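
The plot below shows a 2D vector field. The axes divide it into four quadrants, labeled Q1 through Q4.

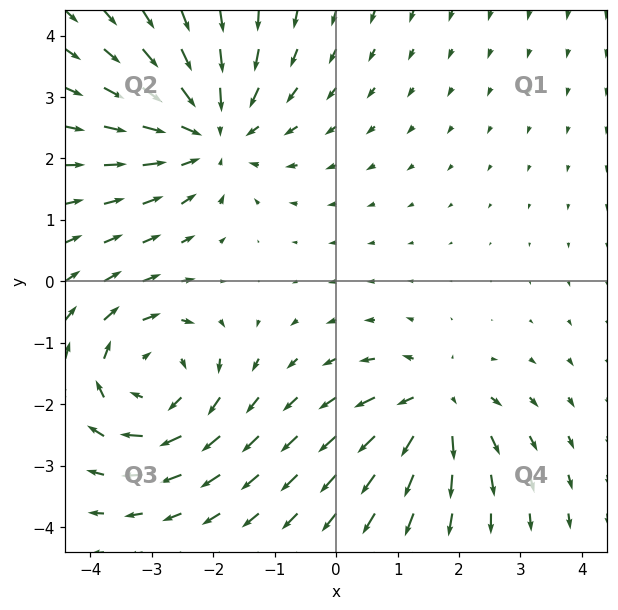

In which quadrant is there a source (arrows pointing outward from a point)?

The source sits at approximately (1.6, -2.0), which lies in quadrant Q4. The divergence there is about +4, positive as expected for a source.

Q4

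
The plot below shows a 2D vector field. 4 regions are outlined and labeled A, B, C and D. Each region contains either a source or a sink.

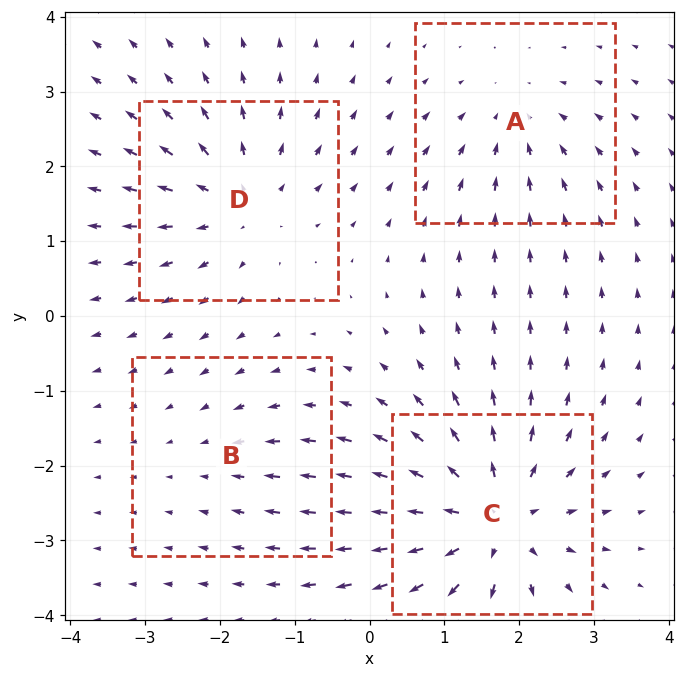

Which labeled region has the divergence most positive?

Divergence at each region's feature centre — A: about -3, B: about -2, C: about +7, D: about +5. Region C is most positive.

C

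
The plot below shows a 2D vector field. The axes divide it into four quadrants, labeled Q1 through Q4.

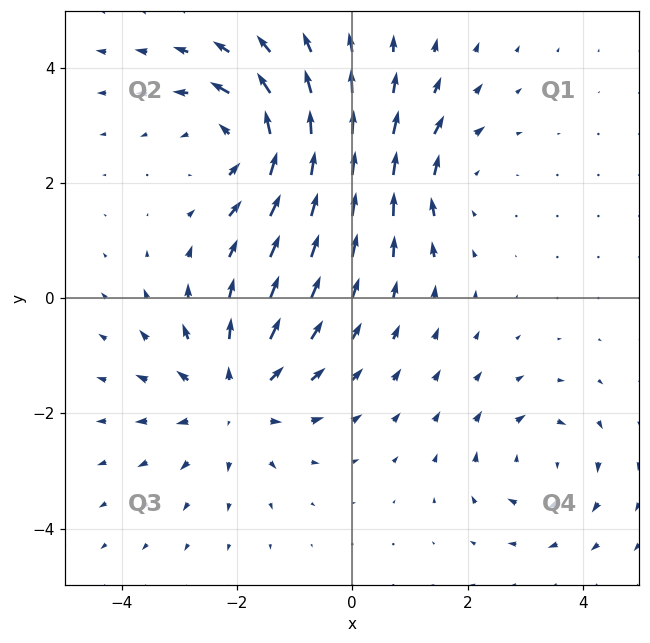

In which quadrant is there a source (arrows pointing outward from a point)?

The source sits at approximately (-2.0, -1.7), which lies in quadrant Q3. The divergence there is about +4, positive as expected for a source.

Q3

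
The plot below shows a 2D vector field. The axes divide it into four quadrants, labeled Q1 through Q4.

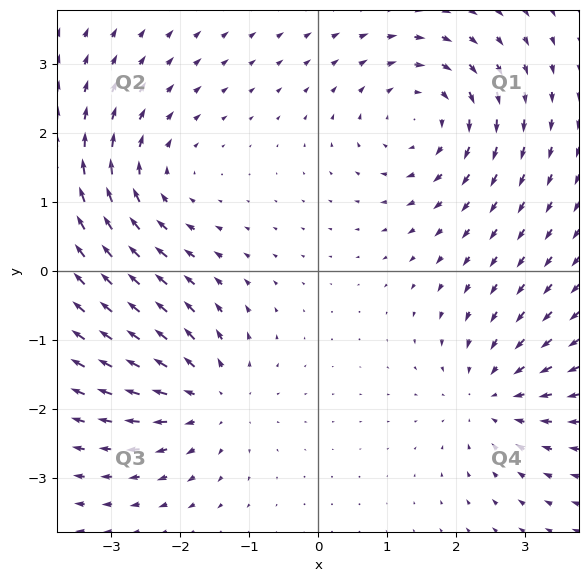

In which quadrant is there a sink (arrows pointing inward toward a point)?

Q4

The sink sits at approximately (2.5, -1.8), which lies in quadrant Q4. The divergence there is about -4, negative as expected for a sink.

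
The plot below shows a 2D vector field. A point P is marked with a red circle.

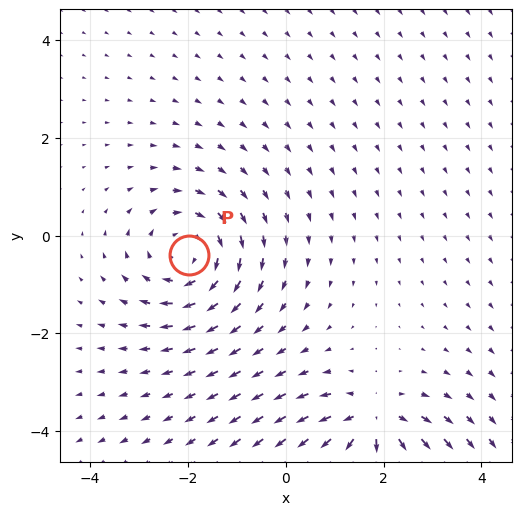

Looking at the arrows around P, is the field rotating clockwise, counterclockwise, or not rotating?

clockwise

Near P at (-2.0, -0.4) the arrows circulate clockwise. The curl (z-component) there is about -3; negative curl means clockwise rotation.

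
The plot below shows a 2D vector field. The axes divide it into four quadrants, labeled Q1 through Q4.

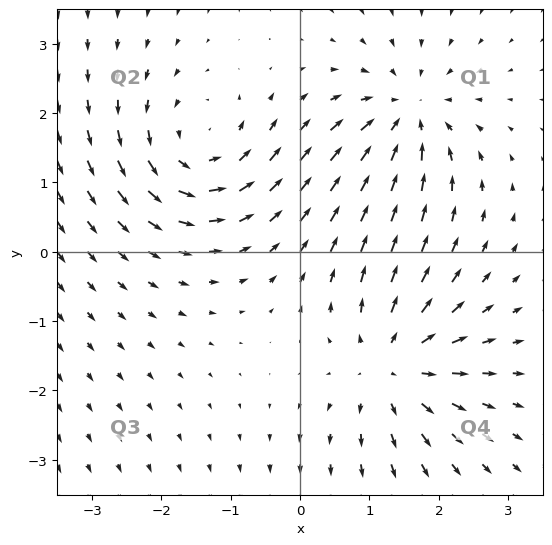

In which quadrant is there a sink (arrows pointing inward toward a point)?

Q1

The sink sits at approximately (1.5, 2.0), which lies in quadrant Q1. The divergence there is about -4, negative as expected for a sink.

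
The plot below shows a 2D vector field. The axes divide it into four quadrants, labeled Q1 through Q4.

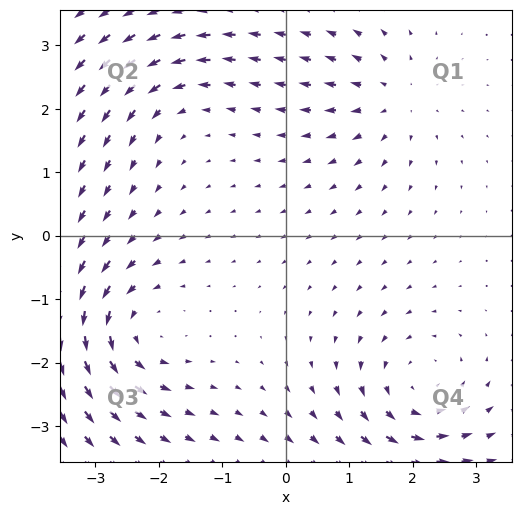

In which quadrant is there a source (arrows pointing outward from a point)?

The source sits at approximately (1.7, 2.2), which lies in quadrant Q1. The divergence there is about +4, positive as expected for a source.

Q1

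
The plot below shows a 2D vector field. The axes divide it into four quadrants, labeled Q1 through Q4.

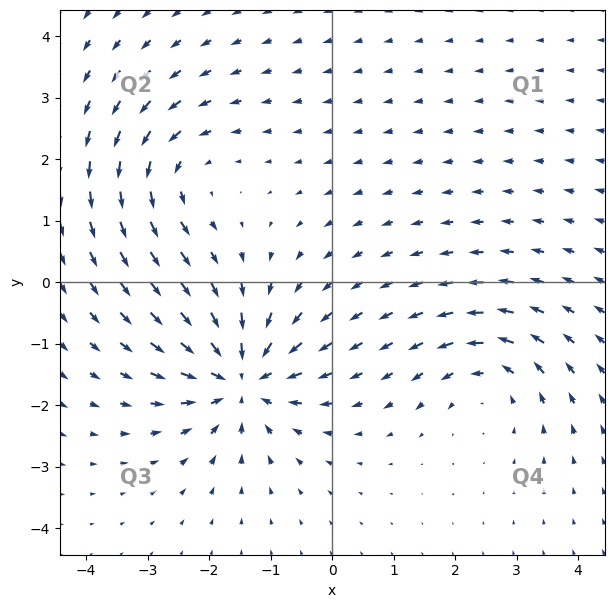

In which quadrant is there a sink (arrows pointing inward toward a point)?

The sink sits at approximately (-1.5, -1.6), which lies in quadrant Q3. The divergence there is about -6, negative as expected for a sink.

Q3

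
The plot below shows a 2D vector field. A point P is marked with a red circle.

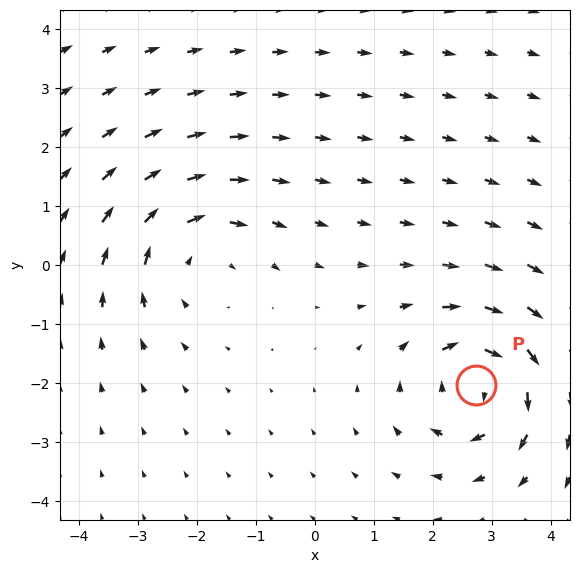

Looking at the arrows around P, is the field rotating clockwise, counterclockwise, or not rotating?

clockwise

Near P at (2.7, -2.0) the arrows circulate clockwise. The curl (z-component) there is about -4; negative curl means clockwise rotation.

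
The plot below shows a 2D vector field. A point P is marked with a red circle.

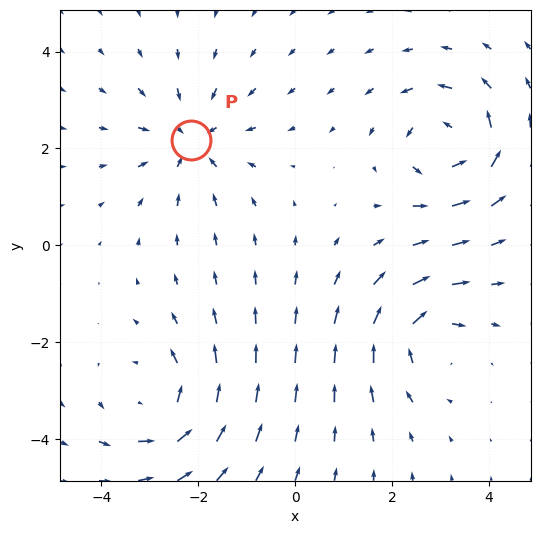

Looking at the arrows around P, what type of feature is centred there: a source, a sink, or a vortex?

At P (-2.1, 2.2) the arrows converge inward. Divergence about -4, curl ≈0 — negative divergence with near-zero curl is a sink.

sink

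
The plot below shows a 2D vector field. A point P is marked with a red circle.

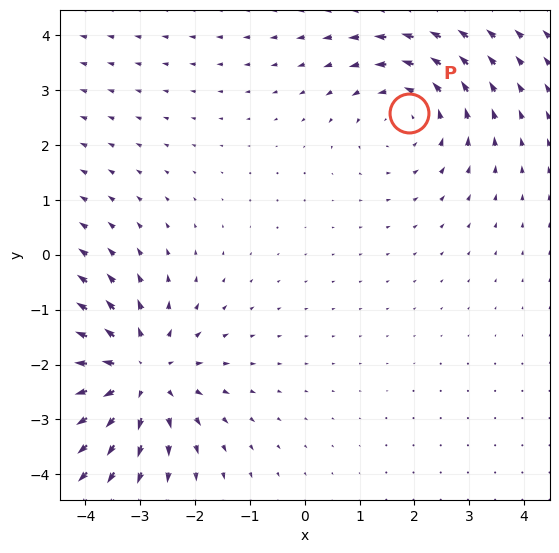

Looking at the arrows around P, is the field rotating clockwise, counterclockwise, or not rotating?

Near P at (1.9, 2.6) the arrows circulate counterclockwise. The curl (z-component) there is about +3; positive curl means counterclockwise rotation.

counterclockwise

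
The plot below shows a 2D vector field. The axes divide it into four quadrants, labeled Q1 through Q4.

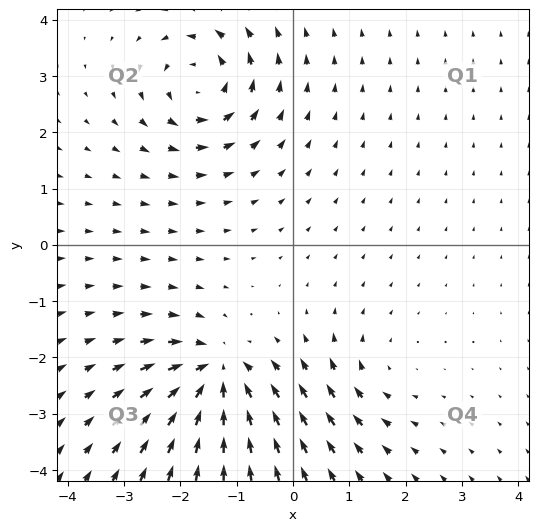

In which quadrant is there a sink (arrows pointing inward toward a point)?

Q3

The sink sits at approximately (-1.4, -2.3), which lies in quadrant Q3. The divergence there is about -7, negative as expected for a sink.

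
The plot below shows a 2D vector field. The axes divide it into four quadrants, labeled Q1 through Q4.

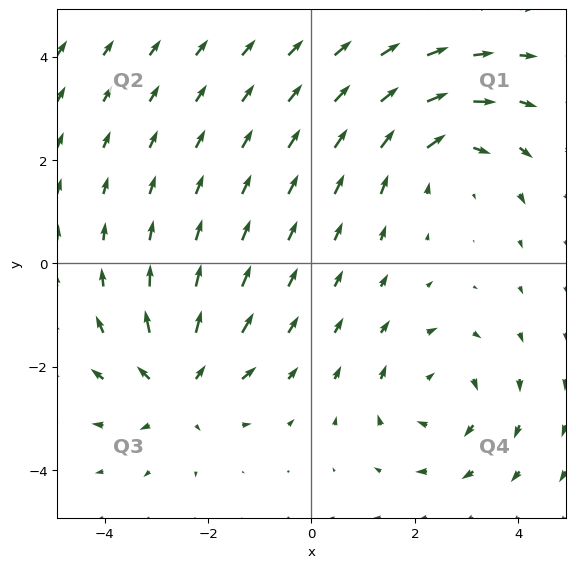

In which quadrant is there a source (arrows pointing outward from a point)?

The source sits at approximately (-2.6, -2.4), which lies in quadrant Q3. The divergence there is about +5, positive as expected for a source.

Q3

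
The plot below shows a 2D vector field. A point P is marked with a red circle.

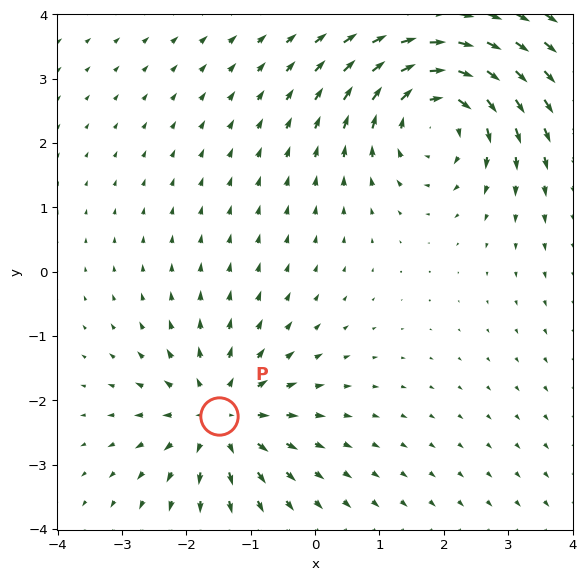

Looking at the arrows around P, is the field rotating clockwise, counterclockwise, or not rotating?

Near P at (-1.5, -2.2) the arrows show no circulation. The curl there is ≈0.

not rotating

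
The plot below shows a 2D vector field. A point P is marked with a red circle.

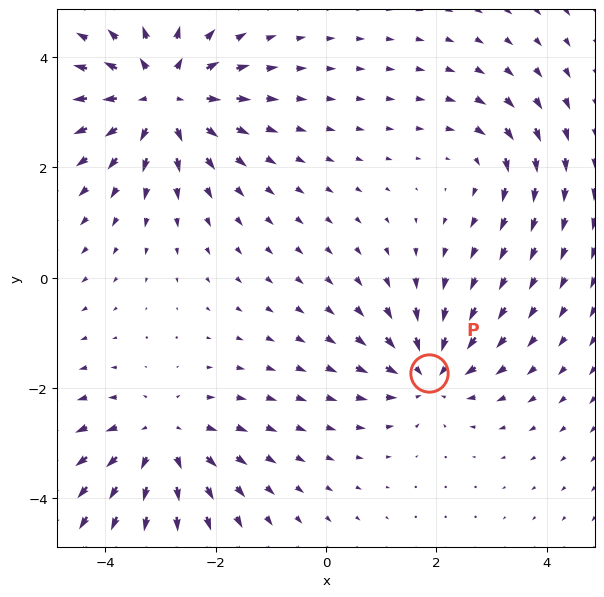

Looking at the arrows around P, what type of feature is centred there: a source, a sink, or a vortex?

sink

At P (1.9, -1.7) the arrows converge inward. Divergence about -4, curl ≈0 — negative divergence with near-zero curl is a sink.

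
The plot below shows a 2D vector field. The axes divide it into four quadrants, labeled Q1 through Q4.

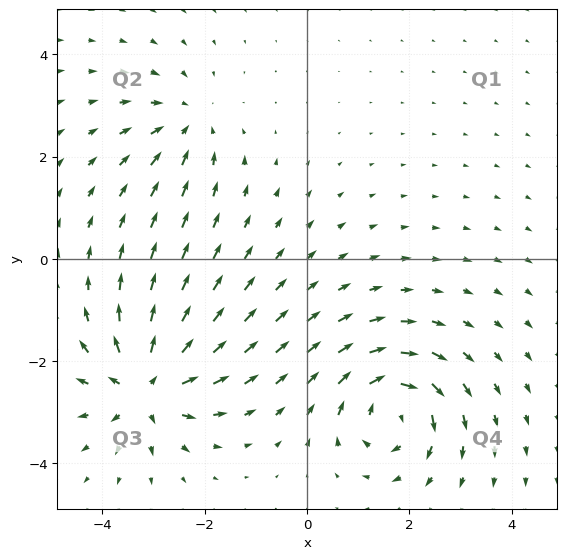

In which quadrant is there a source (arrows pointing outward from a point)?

Q3

The source sits at approximately (-3.2, -2.5), which lies in quadrant Q3. The divergence there is about +6, positive as expected for a source.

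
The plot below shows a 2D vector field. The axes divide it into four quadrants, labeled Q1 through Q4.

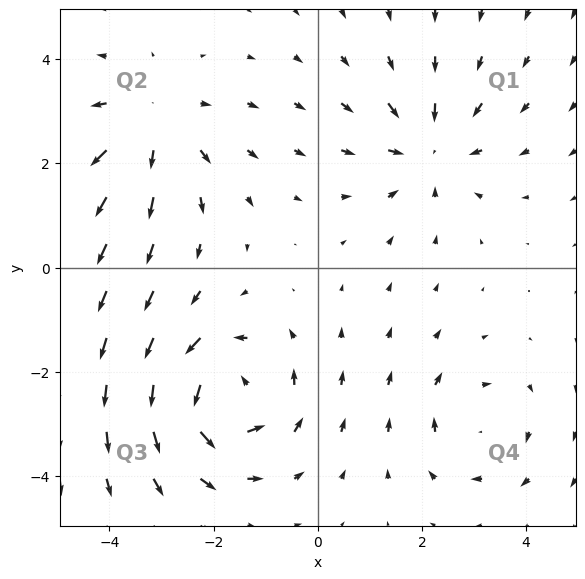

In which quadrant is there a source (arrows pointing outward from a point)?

The source sits at approximately (-3.2, 2.7), which lies in quadrant Q2. The divergence there is about +3, positive as expected for a source.

Q2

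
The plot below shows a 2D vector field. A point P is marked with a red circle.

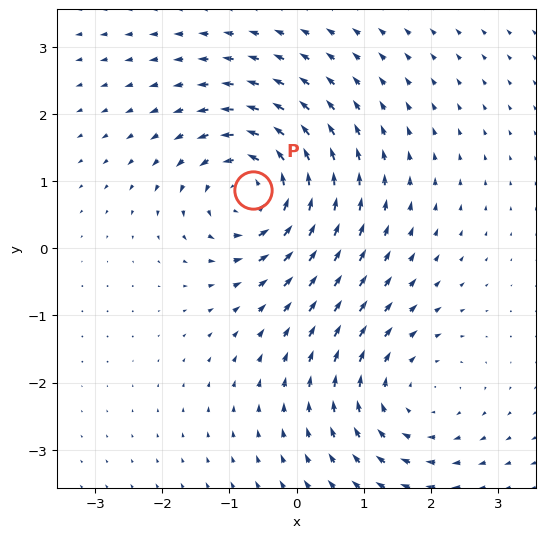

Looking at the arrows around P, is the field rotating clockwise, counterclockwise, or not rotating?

Near P at (-0.6, 0.9) the arrows circulate counterclockwise. The curl (z-component) there is about +6; positive curl means counterclockwise rotation.

counterclockwise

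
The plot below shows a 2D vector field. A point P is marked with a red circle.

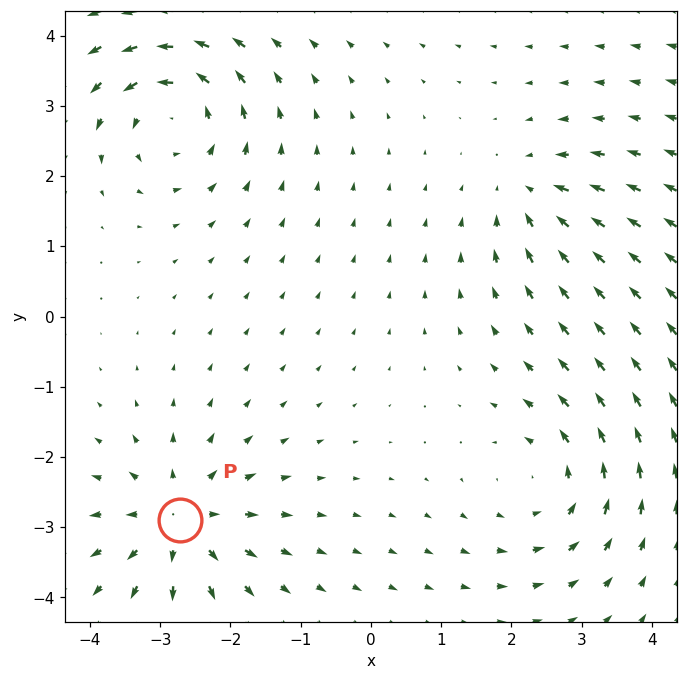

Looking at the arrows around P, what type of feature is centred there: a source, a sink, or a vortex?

source

At P (-2.7, -2.9) the arrows spread outward. Divergence about +5, curl ≈0 — positive divergence with near-zero curl is a source.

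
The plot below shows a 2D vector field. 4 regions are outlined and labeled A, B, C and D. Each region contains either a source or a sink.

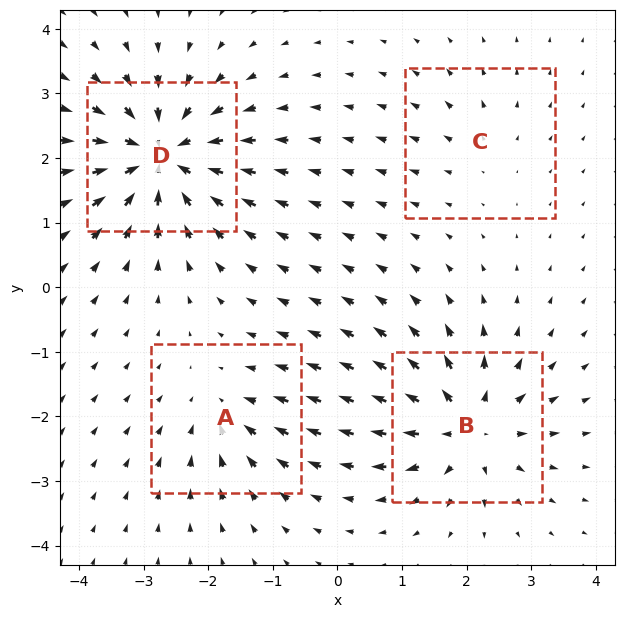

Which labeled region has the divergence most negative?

D

Divergence at each region's feature centre — A: about -4, B: about +7, C: about +2, D: about -8. Region D is most negative.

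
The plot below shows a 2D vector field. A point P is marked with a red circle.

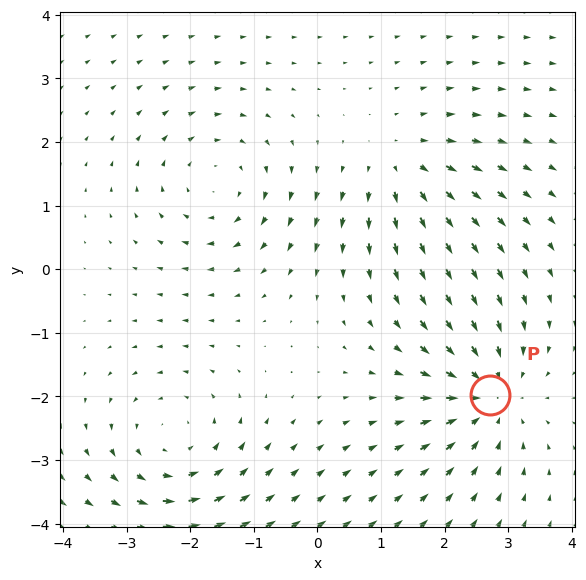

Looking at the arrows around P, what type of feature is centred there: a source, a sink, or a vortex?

At P (2.7, -2.0) the arrows converge inward. Divergence about -4, curl ≈0 — negative divergence with near-zero curl is a sink.

sink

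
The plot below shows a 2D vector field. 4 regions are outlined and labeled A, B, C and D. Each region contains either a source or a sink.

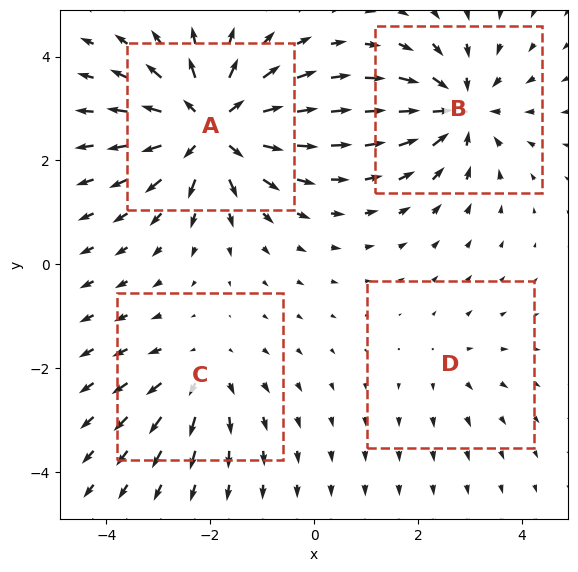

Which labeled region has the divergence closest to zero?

Divergence at each region's feature centre — A: about +7, B: about -5, C: about +3, D: about +2. Region D is closest to zero.

D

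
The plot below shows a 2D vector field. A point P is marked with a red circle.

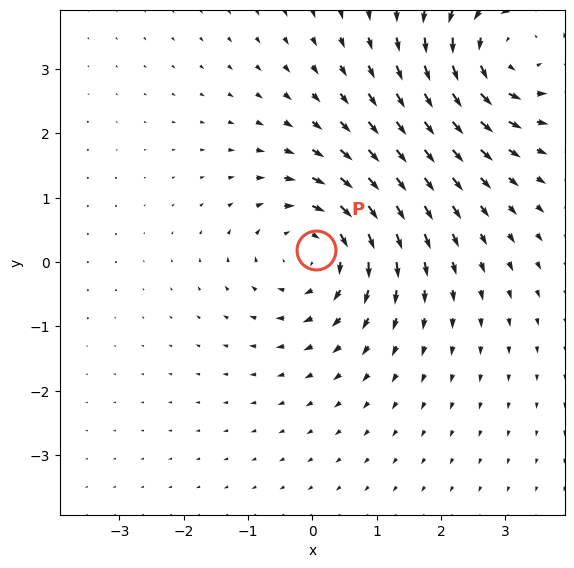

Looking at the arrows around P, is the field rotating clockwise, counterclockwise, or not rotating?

clockwise

Near P at (0.1, 0.2) the arrows circulate clockwise. The curl (z-component) there is about -4; negative curl means clockwise rotation.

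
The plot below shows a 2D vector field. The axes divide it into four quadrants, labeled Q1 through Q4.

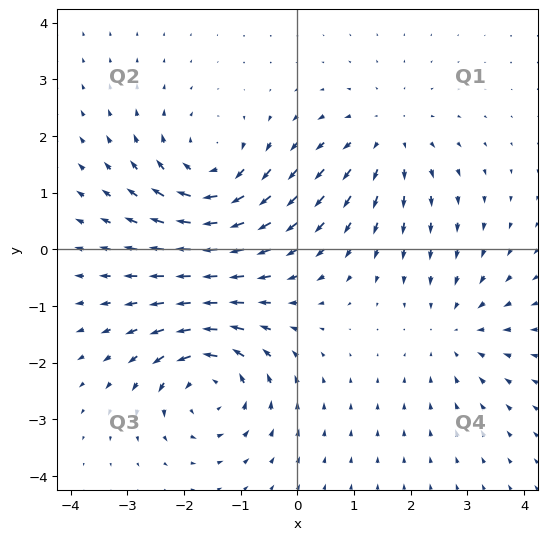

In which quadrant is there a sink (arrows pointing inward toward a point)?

The sink sits at approximately (2.8, -1.4), which lies in quadrant Q4. The divergence there is about -3, negative as expected for a sink.

Q4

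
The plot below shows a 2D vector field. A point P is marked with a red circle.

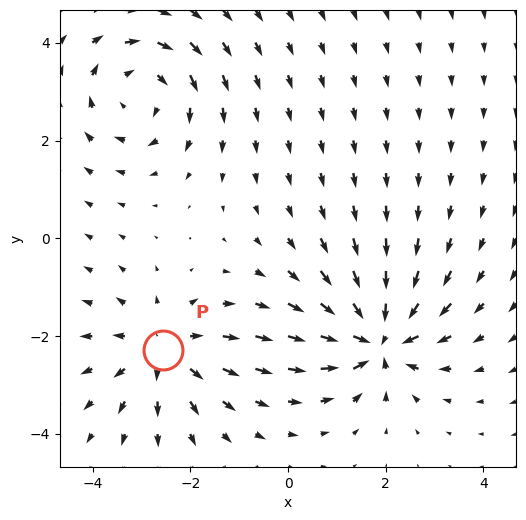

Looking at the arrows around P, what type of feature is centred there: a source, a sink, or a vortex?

source

At P (-2.6, -2.3) the arrows spread outward. Divergence about +4, curl ≈0 — positive divergence with near-zero curl is a source.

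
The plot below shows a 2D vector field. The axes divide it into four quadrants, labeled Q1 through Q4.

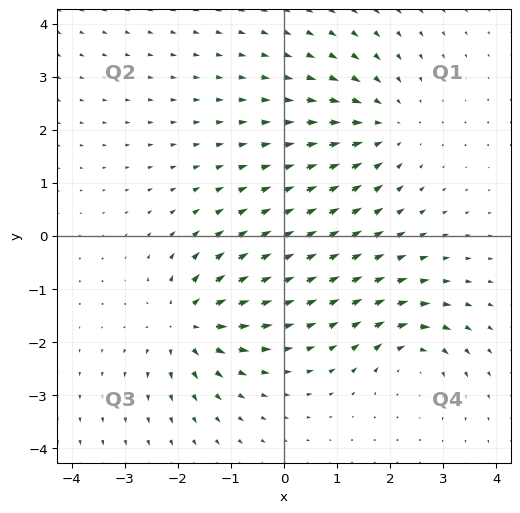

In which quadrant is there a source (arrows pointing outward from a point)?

Q3

The source sits at approximately (-1.8, -1.7), which lies in quadrant Q3. The divergence there is about +5, positive as expected for a source.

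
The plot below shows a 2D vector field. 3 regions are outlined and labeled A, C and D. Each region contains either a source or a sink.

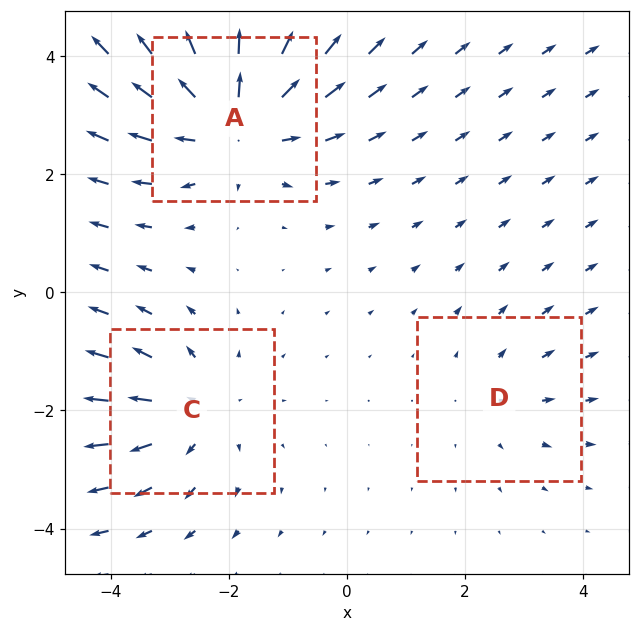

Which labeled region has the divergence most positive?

Divergence at each region's feature centre — A: about +5, C: about +3, D: about +2. Region A is most positive.

A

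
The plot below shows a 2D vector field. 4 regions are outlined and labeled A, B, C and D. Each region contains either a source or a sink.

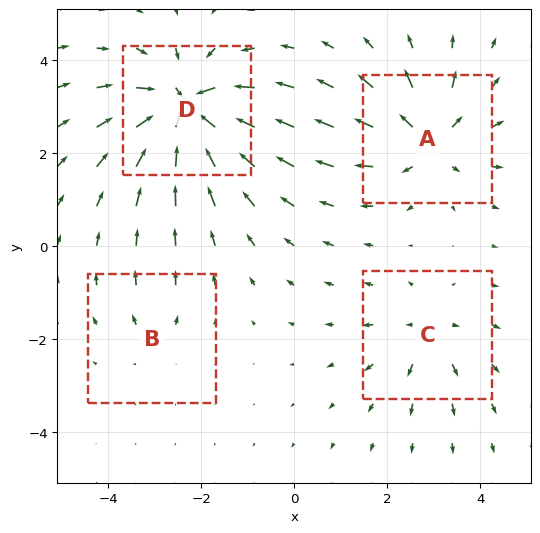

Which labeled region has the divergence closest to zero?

Divergence at each region's feature centre — A: about +6, B: about +2, C: about +4, D: about -8. Region B is closest to zero.

B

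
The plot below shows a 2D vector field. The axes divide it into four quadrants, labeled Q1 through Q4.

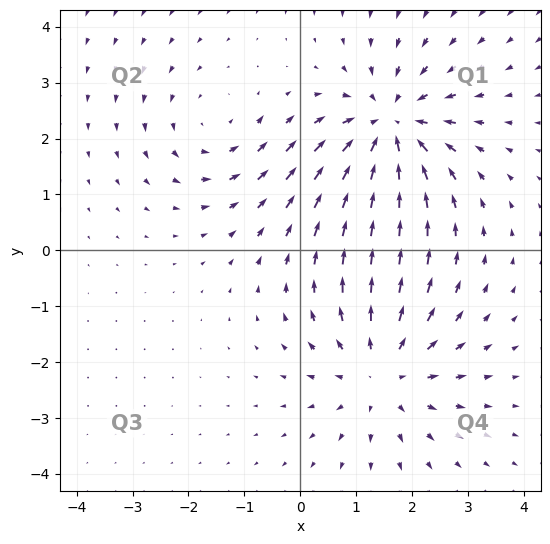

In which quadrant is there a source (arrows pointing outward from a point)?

The source sits at approximately (1.5, -2.2), which lies in quadrant Q4. The divergence there is about +3, positive as expected for a source.

Q4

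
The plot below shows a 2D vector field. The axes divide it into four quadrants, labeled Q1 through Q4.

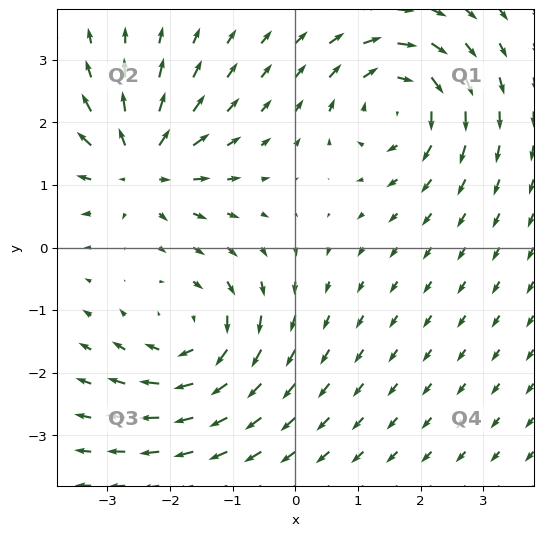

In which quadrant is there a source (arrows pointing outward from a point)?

The source sits at approximately (-2.5, 1.3), which lies in quadrant Q2. The divergence there is about +6, positive as expected for a source.

Q2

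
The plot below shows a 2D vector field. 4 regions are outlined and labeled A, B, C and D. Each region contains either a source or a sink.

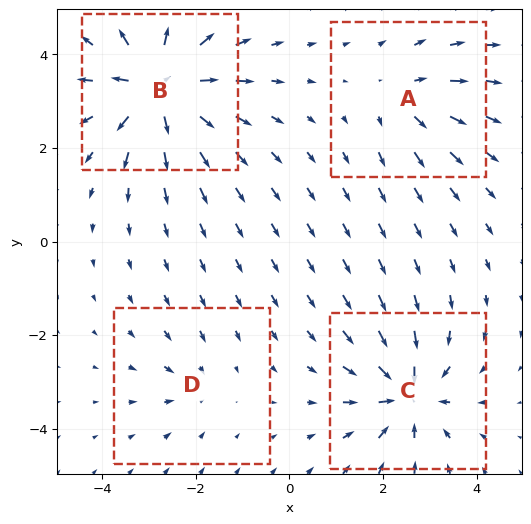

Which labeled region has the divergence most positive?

Divergence at each region's feature centre — A: about +4, B: about +8, C: about -6, D: about -3. Region B is most positive.

B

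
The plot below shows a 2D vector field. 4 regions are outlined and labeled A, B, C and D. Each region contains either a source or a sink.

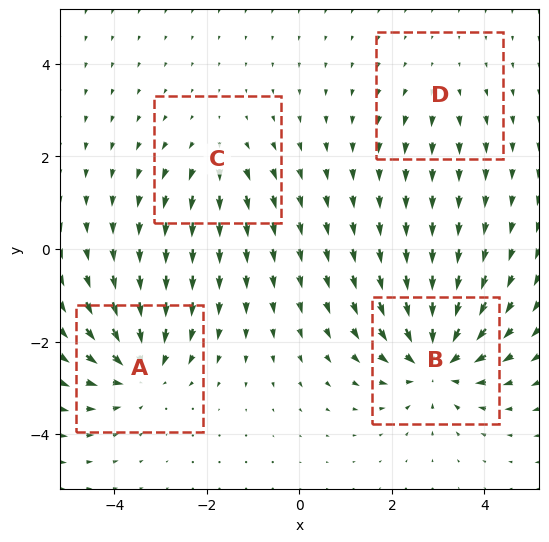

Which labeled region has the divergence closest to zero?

Divergence at each region's feature centre — A: about -5, B: about -6, C: about +3, D: about +2. Region D is closest to zero.

D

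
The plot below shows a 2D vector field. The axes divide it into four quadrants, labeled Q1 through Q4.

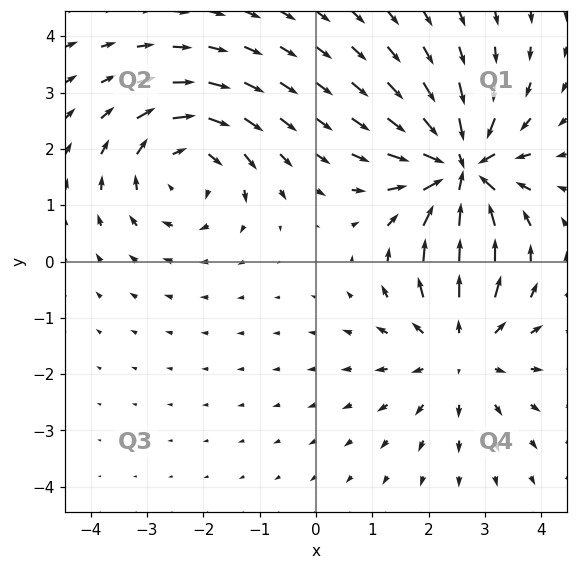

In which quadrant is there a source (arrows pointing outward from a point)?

The source sits at approximately (2.6, -1.5), which lies in quadrant Q4. The divergence there is about +3, positive as expected for a source.

Q4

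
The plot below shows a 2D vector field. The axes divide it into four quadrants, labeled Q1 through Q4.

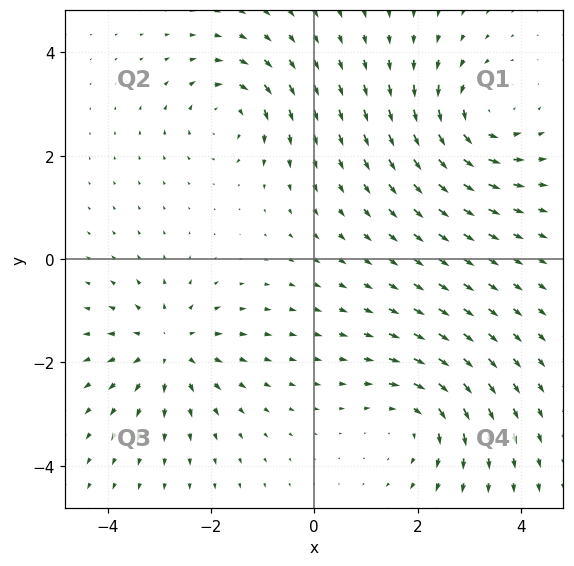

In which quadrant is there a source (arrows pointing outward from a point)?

The source sits at approximately (-2.8, -1.7), which lies in quadrant Q3. The divergence there is about +4, positive as expected for a source.

Q3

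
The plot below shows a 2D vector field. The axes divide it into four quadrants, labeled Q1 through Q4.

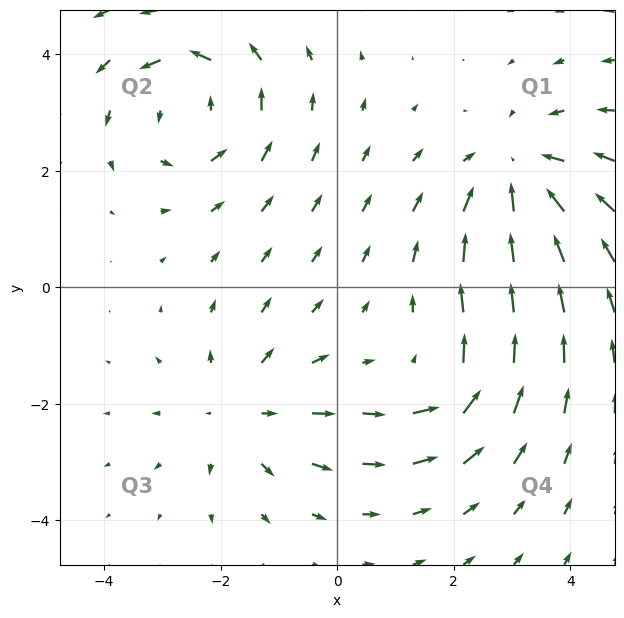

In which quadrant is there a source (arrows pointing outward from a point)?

Q3

The source sits at approximately (-1.6, -2.1), which lies in quadrant Q3. The divergence there is about +3, positive as expected for a source.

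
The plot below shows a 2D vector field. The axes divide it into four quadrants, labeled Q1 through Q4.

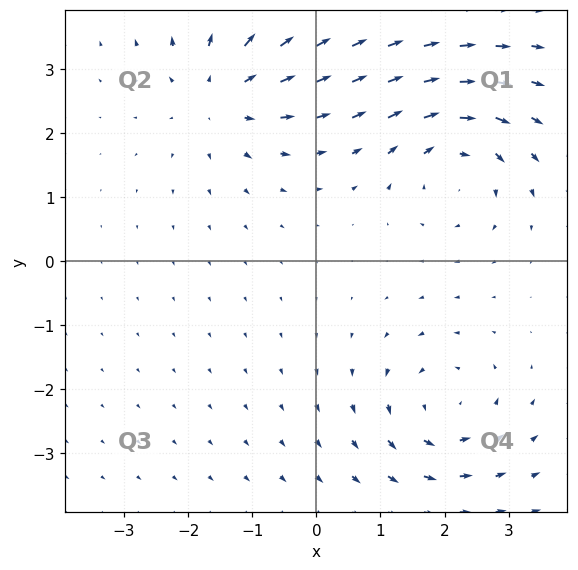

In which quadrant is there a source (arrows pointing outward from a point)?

Q2

The source sits at approximately (-1.5, 2.6), which lies in quadrant Q2. The divergence there is about +4, positive as expected for a source.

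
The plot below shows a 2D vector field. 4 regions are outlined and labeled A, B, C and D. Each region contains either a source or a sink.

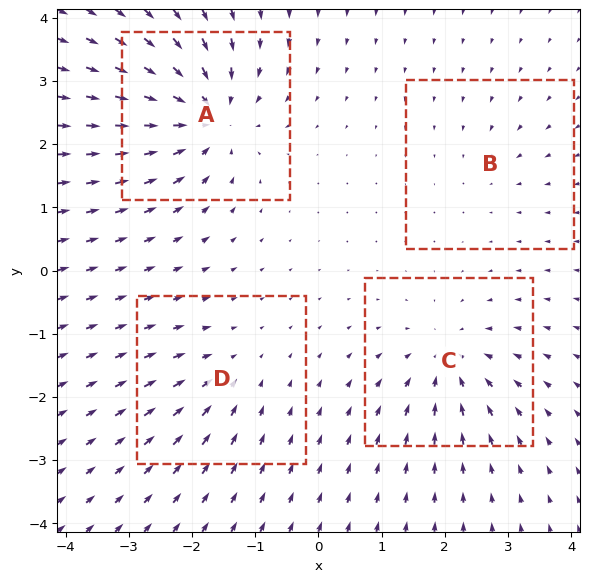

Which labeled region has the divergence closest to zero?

Divergence at each region's feature centre — A: about -8, B: about -2, C: about -6, D: about -4. Region B is closest to zero.

B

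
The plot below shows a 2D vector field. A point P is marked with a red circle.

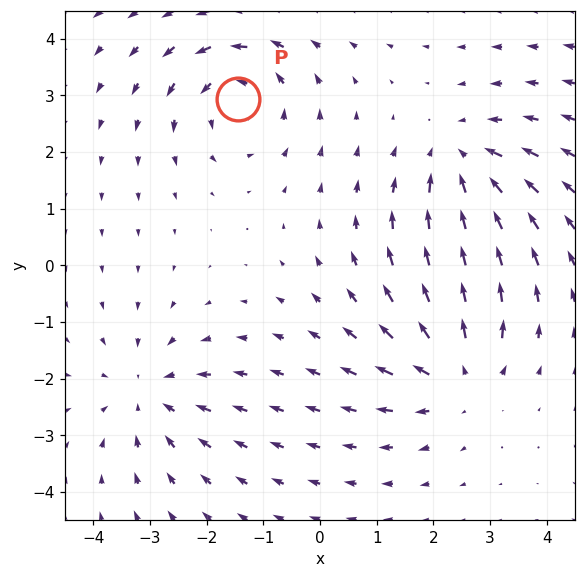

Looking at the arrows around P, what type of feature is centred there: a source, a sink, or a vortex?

vortex

At P (-1.5, 2.9) the arrows circulate counterclockwise. Divergence ≈0, curl about +5 — near-zero divergence with nonzero curl is a vortex.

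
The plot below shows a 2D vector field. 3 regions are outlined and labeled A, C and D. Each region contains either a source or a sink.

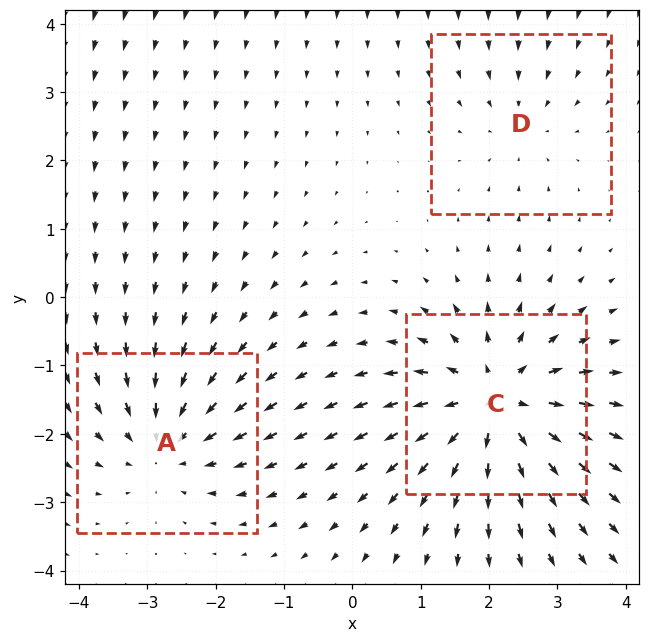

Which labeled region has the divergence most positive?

C

Divergence at each region's feature centre — A: about -4, C: about +5, D: about -2. Region C is most positive.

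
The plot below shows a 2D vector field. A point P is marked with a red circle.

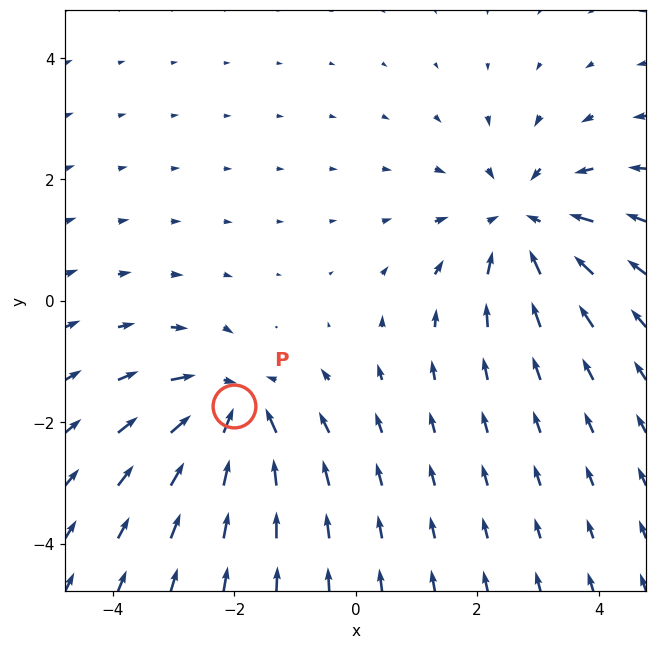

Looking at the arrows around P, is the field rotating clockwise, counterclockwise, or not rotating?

Near P at (-2.0, -1.7) the arrows show no circulation. The curl there is ≈0.

not rotating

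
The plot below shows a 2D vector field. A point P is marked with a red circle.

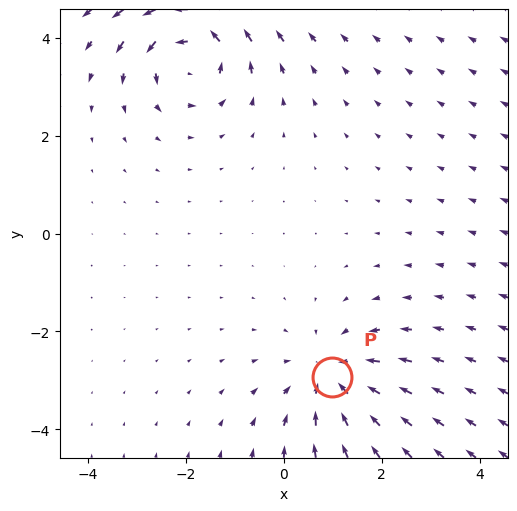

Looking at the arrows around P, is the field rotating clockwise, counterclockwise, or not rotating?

not rotating

Near P at (1.0, -2.9) the arrows show no circulation. The curl there is ≈0.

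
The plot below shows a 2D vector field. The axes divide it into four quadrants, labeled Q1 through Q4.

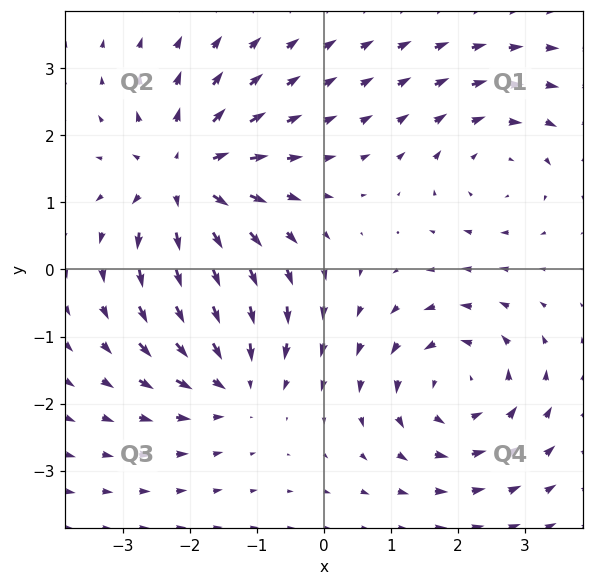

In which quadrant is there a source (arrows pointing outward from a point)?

Q2

The source sits at approximately (-2.1, 1.3), which lies in quadrant Q2. The divergence there is about +5, positive as expected for a source.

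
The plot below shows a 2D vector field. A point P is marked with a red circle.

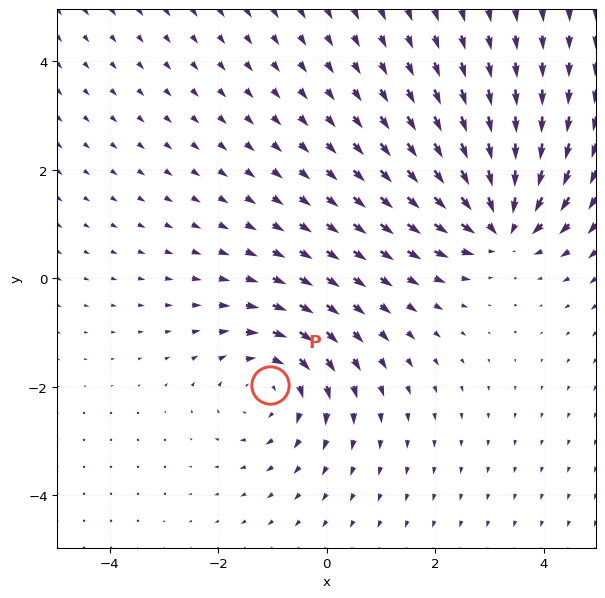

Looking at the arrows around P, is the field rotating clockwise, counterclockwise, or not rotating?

Near P at (-1.0, -2.0) the arrows circulate clockwise. The curl (z-component) there is about -3; negative curl means clockwise rotation.

clockwise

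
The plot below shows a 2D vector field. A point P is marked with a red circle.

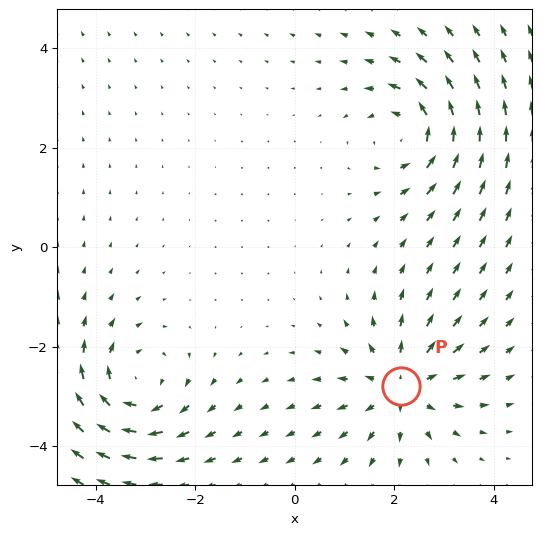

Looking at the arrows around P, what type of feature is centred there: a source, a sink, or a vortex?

source

At P (2.1, -2.8) the arrows spread outward. Divergence about +4, curl ≈0 — positive divergence with near-zero curl is a source.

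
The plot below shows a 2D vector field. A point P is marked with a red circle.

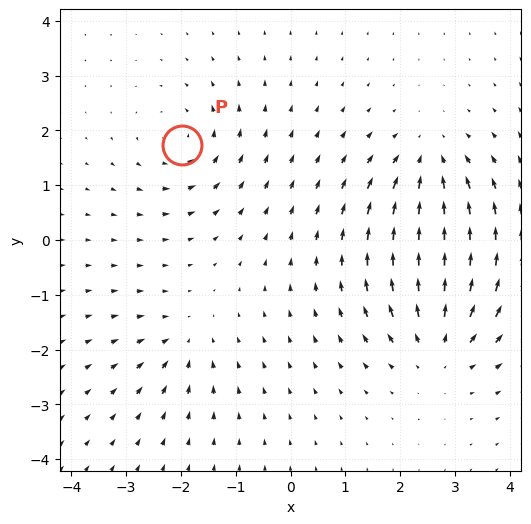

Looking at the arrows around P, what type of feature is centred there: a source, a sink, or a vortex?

At P (-2.0, 1.7) the arrows circulate counterclockwise. Divergence ≈0, curl about +4 — near-zero divergence with nonzero curl is a vortex.

vortex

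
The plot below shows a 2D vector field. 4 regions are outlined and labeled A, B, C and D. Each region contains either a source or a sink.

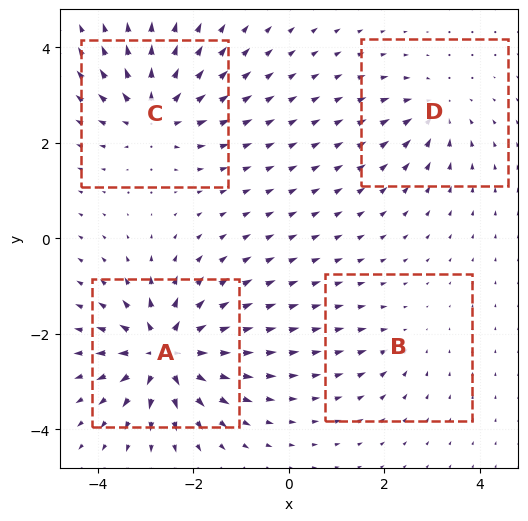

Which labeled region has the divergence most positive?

Divergence at each region's feature centre — A: about +9, B: about -2, C: about +6, D: about -4. Region A is most positive.

A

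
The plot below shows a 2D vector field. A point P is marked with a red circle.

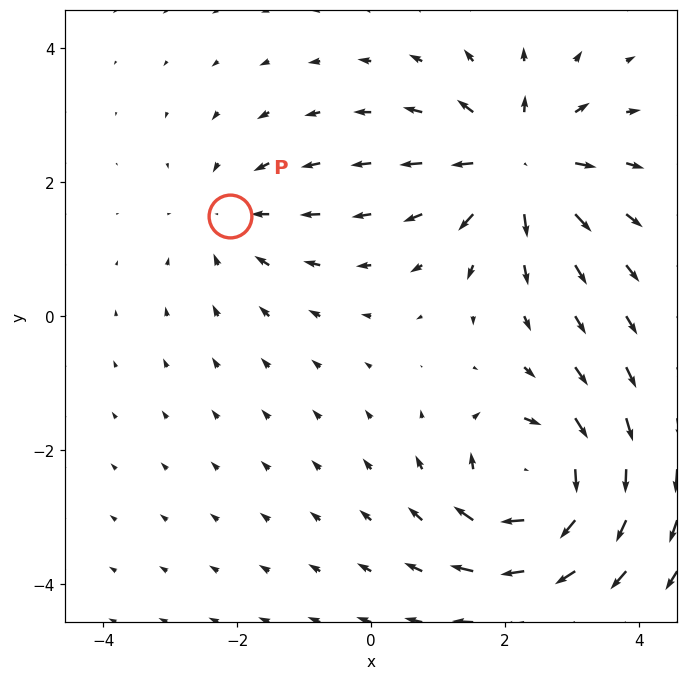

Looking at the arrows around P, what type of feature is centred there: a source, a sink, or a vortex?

At P (-2.1, 1.5) the arrows converge inward. Divergence about -3, curl ≈0 — negative divergence with near-zero curl is a sink.

sink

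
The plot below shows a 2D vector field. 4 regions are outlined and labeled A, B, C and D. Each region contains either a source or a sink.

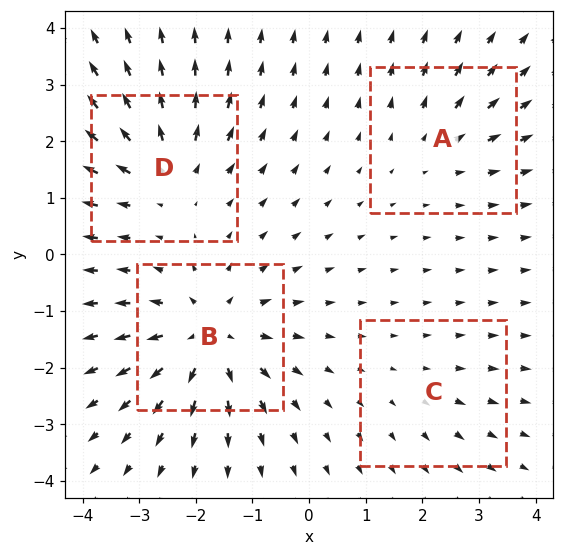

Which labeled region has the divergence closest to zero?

Divergence at each region's feature centre — A: about +3, B: about +7, C: about +2, D: about +5. Region C is closest to zero.

C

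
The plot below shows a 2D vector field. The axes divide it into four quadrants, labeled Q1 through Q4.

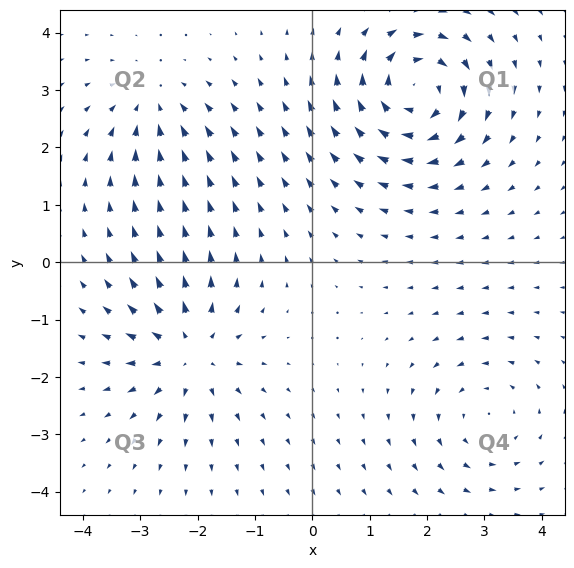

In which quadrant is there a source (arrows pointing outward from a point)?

The source sits at approximately (-2.1, -1.6), which lies in quadrant Q3. The divergence there is about +5, positive as expected for a source.

Q3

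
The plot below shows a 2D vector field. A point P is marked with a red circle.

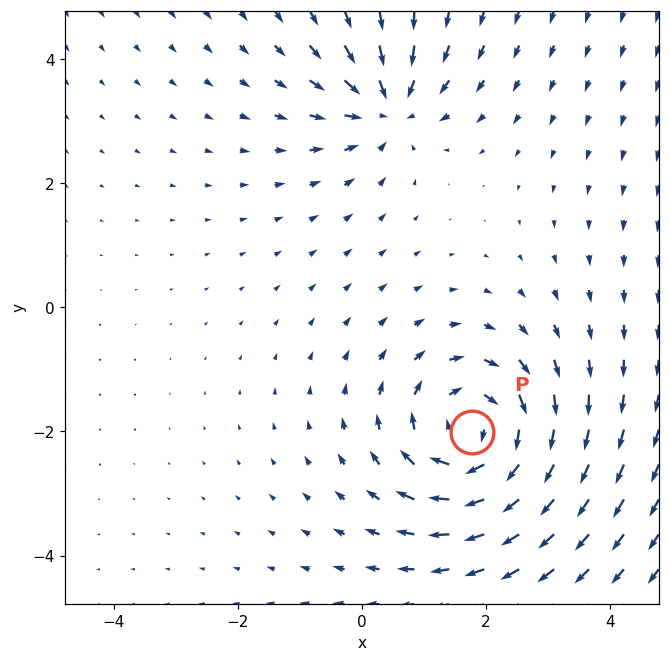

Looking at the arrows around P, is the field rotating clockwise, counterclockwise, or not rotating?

clockwise

Near P at (1.8, -2.0) the arrows circulate clockwise. The curl (z-component) there is about -5; negative curl means clockwise rotation.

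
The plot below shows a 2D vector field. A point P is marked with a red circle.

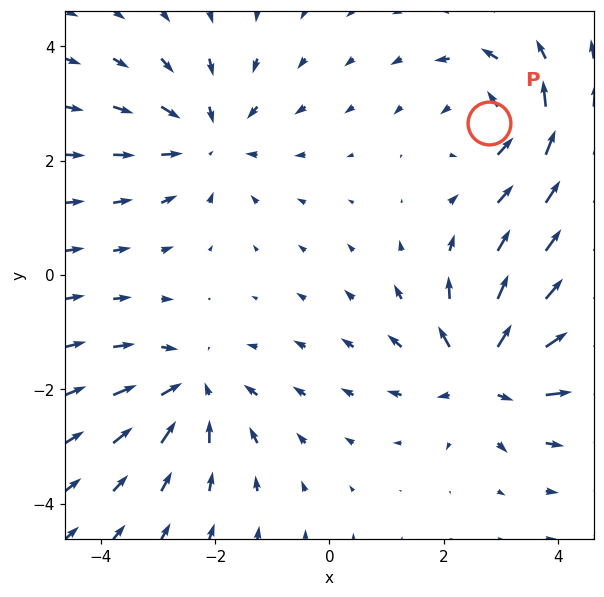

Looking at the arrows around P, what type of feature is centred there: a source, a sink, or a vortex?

At P (2.8, 2.7) the arrows circulate counterclockwise. Divergence ≈0, curl about +5 — near-zero divergence with nonzero curl is a vortex.

vortex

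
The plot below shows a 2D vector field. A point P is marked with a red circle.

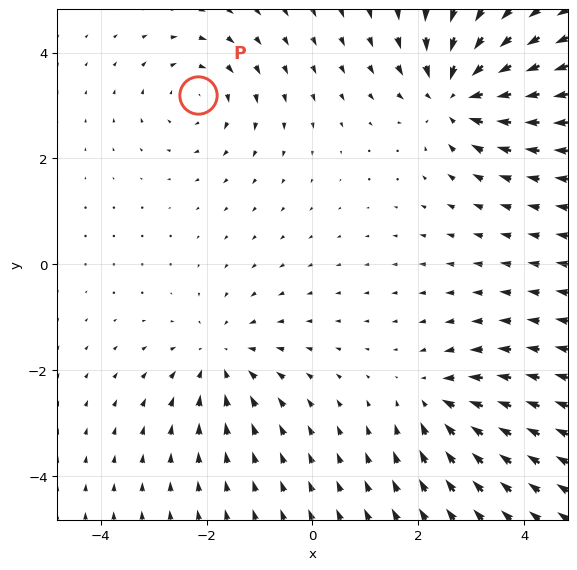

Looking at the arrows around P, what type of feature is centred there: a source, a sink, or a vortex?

vortex

At P (-2.2, 3.2) the arrows circulate clockwise. Divergence ≈0, curl about -3 — near-zero divergence with nonzero curl is a vortex.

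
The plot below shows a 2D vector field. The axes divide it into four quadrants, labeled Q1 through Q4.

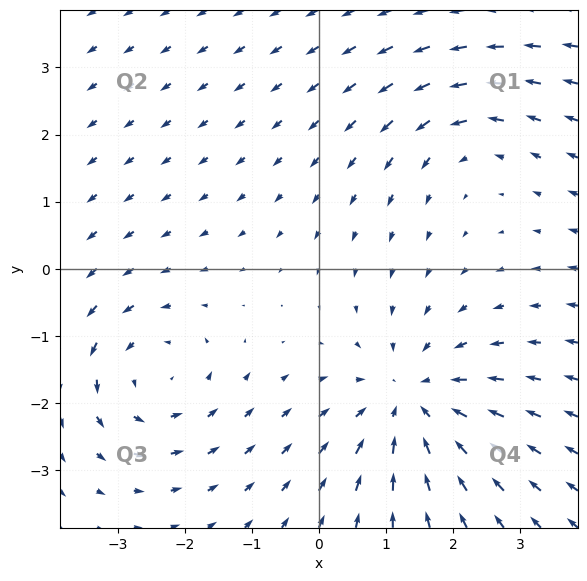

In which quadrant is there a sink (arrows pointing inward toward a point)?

Q4

The sink sits at approximately (1.4, -2.0), which lies in quadrant Q4. The divergence there is about -4, negative as expected for a sink.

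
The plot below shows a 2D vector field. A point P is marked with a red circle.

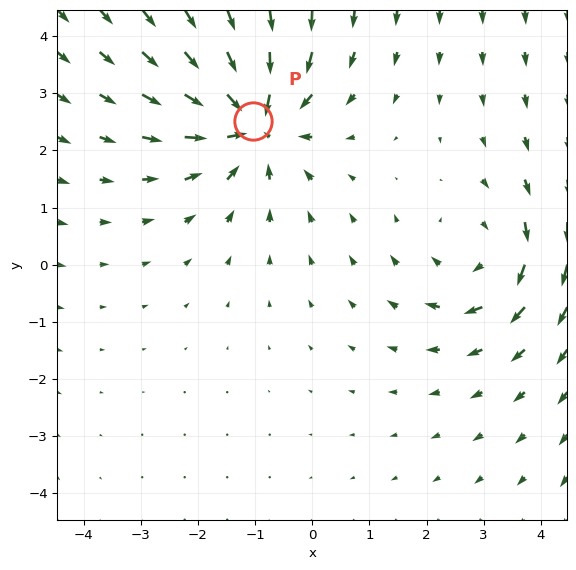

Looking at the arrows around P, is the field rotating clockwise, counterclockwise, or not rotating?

not rotating

Near P at (-1.0, 2.5) the arrows show no circulation. The curl there is ≈0.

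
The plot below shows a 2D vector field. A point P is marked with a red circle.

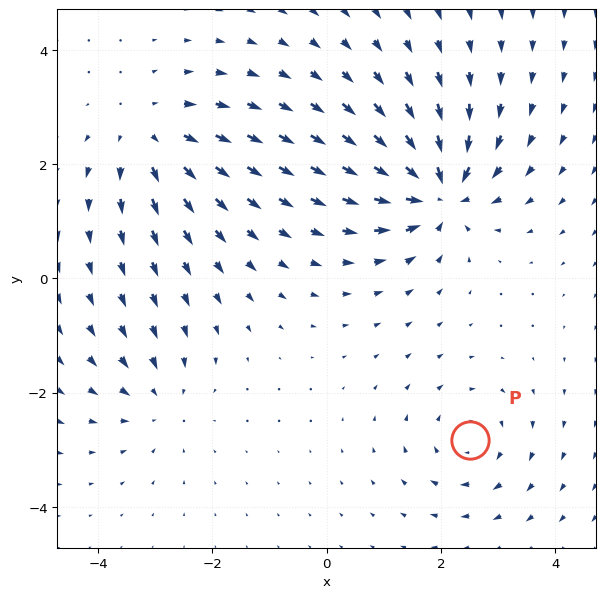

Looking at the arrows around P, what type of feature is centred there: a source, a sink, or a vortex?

At P (2.5, -2.8) the arrows circulate clockwise. Divergence ≈0, curl about -3 — near-zero divergence with nonzero curl is a vortex.

vortex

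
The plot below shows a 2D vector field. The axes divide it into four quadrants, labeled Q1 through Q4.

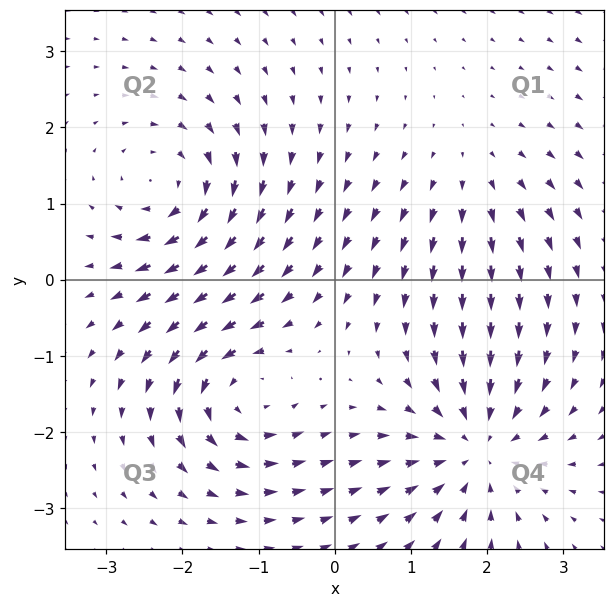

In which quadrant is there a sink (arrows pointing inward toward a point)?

The sink sits at approximately (1.9, -2.2), which lies in quadrant Q4. The divergence there is about -5, negative as expected for a sink.

Q4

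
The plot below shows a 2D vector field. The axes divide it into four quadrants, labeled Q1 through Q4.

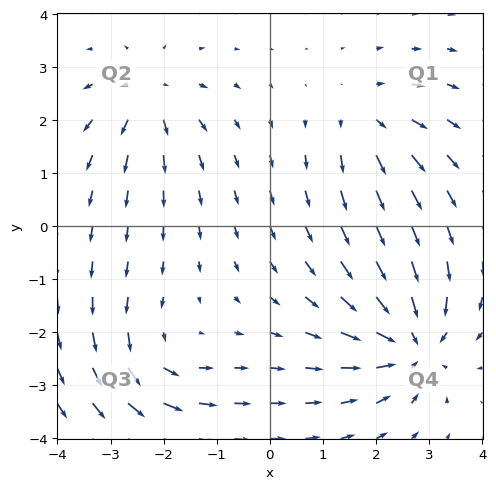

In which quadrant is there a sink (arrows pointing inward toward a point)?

Q4

The sink sits at approximately (2.7, -2.2), which lies in quadrant Q4. The divergence there is about -5, negative as expected for a sink.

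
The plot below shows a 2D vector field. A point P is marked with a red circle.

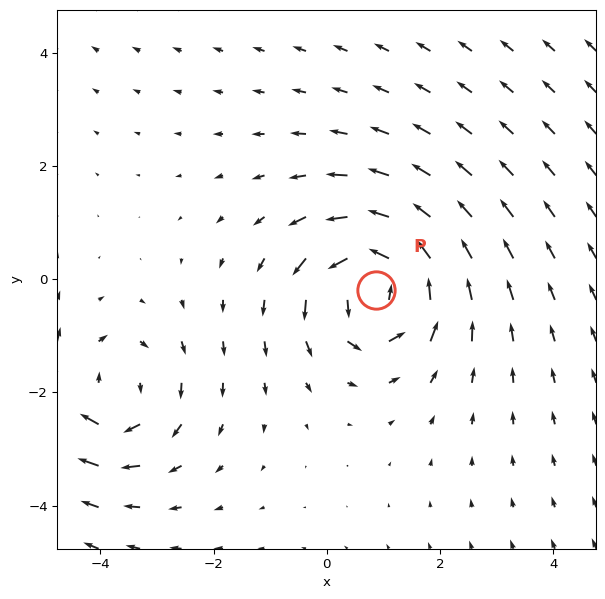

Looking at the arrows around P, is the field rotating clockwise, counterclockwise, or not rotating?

counterclockwise

Near P at (0.9, -0.2) the arrows circulate counterclockwise. The curl (z-component) there is about +5; positive curl means counterclockwise rotation.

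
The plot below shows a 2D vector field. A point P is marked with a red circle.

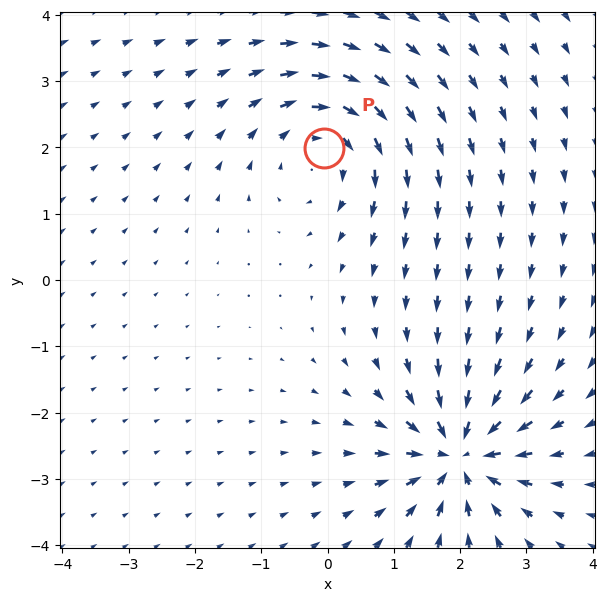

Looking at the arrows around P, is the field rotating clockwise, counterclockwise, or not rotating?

clockwise

Near P at (-0.1, 2.0) the arrows circulate clockwise. The curl (z-component) there is about -4; negative curl means clockwise rotation.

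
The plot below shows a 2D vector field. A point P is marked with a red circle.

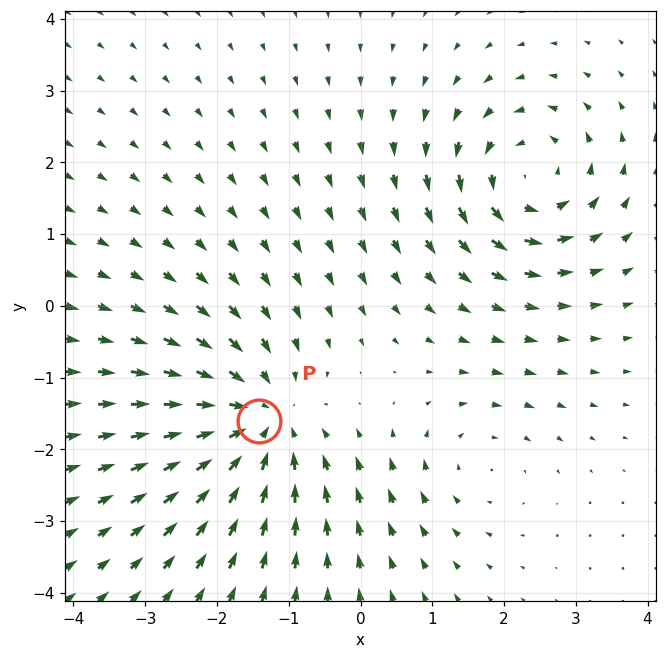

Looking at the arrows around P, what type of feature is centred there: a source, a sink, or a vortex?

sink

At P (-1.4, -1.6) the arrows converge inward. Divergence about -4, curl ≈0 — negative divergence with near-zero curl is a sink.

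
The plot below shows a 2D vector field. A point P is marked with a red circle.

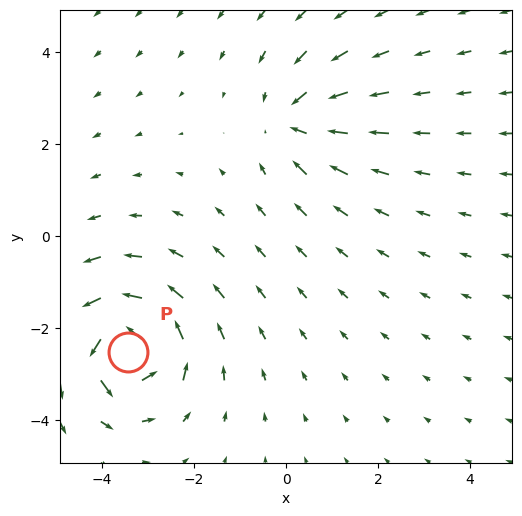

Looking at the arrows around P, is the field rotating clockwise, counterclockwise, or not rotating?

counterclockwise

Near P at (-3.4, -2.5) the arrows circulate counterclockwise. The curl (z-component) there is about +5; positive curl means counterclockwise rotation.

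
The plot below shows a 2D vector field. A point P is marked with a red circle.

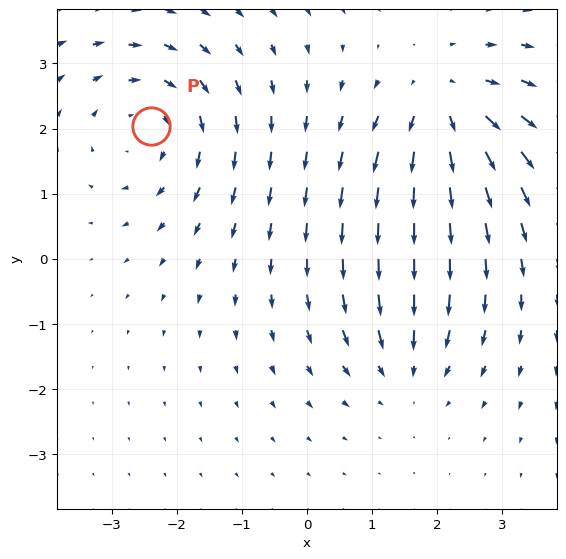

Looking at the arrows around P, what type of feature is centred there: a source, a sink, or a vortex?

At P (-2.4, 2.0) the arrows circulate clockwise. Divergence ≈0, curl about -4 — near-zero divergence with nonzero curl is a vortex.

vortex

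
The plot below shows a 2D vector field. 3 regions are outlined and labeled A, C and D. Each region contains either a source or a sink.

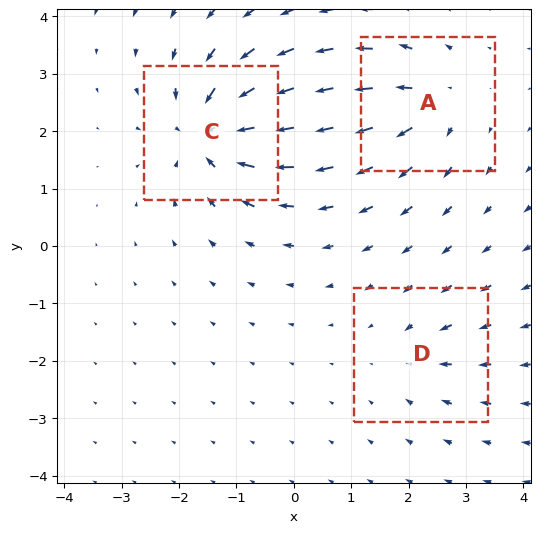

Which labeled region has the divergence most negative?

Divergence at each region's feature centre — A: about +4, C: about -6, D: about -2. Region C is most negative.

C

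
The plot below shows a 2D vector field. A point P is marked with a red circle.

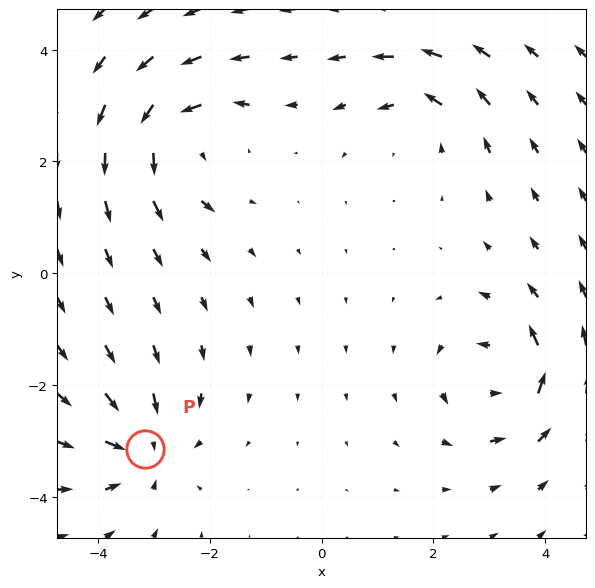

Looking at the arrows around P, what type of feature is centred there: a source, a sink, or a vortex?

At P (-3.2, -3.2) the arrows converge inward. Divergence about -5, curl ≈0 — negative divergence with near-zero curl is a sink.

sink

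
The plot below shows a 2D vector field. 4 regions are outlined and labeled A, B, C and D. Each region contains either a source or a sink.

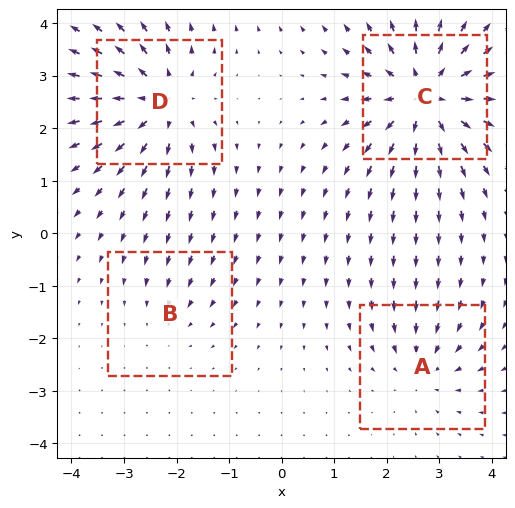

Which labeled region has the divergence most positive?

C

Divergence at each region's feature centre — A: about -4, B: about -2, C: about +8, D: about +6. Region C is most positive.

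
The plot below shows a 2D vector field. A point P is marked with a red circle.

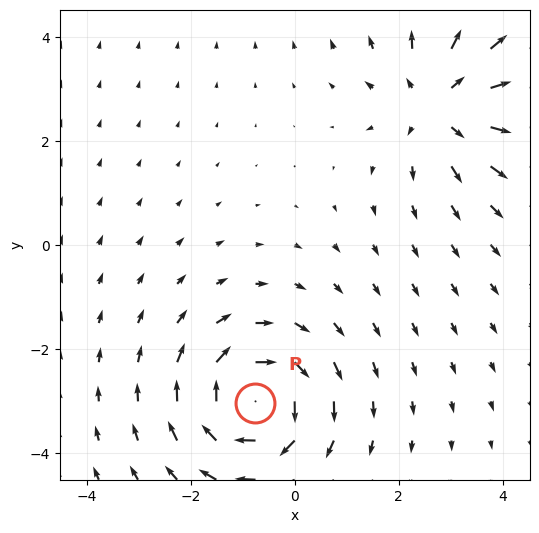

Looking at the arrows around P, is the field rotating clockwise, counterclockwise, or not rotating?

Near P at (-0.8, -3.0) the arrows circulate clockwise. The curl (z-component) there is about -4; negative curl means clockwise rotation.

clockwise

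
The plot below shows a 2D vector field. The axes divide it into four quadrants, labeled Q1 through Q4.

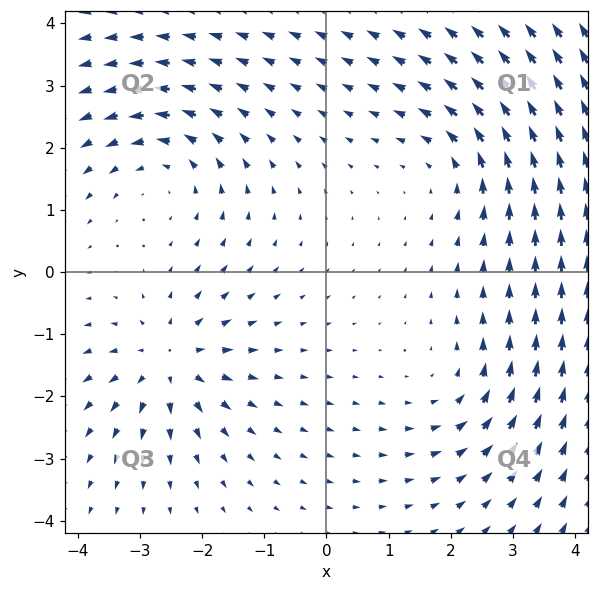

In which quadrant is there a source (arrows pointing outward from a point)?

Q3

The source sits at approximately (-2.5, -1.4), which lies in quadrant Q3. The divergence there is about +5, positive as expected for a source.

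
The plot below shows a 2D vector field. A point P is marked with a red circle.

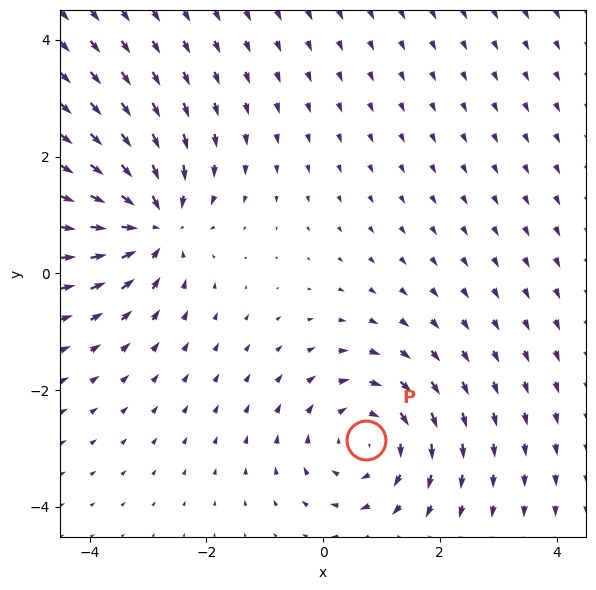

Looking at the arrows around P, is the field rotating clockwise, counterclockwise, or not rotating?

clockwise

Near P at (0.7, -2.8) the arrows circulate clockwise. The curl (z-component) there is about -3; negative curl means clockwise rotation.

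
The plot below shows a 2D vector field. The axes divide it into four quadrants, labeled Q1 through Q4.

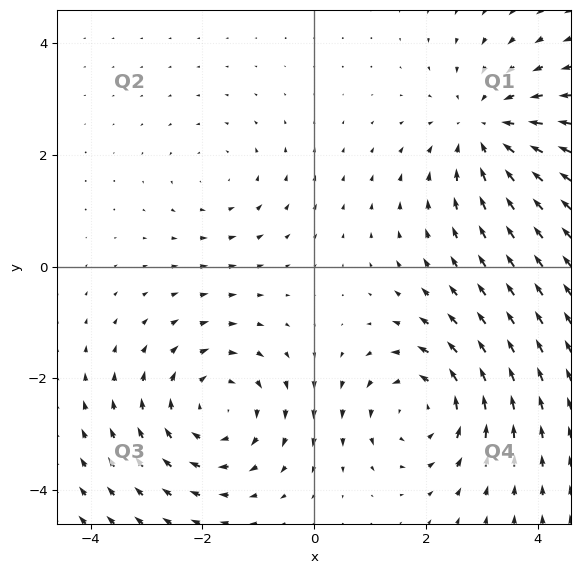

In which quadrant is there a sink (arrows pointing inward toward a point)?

Q1

The sink sits at approximately (3.1, 2.5), which lies in quadrant Q1. The divergence there is about -4, negative as expected for a sink.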